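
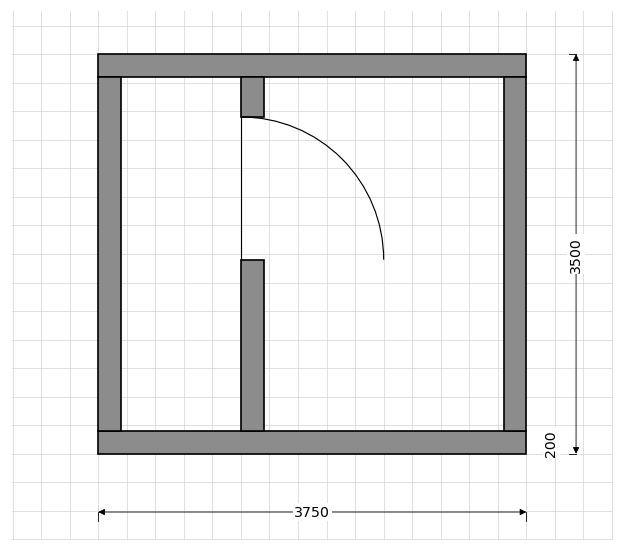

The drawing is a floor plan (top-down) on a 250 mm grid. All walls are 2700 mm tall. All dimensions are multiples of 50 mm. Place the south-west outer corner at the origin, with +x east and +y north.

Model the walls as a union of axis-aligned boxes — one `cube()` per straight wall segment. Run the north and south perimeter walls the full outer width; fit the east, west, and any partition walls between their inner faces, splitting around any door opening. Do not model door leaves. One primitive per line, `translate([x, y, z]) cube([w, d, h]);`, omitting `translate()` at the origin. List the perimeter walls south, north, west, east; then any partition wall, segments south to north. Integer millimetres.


cube([3750, 200, 2700]);
translate([0, 3300, 0]) cube([3750, 200, 2700]);
translate([0, 200, 0]) cube([200, 3100, 2700]);
translate([3550, 200, 0]) cube([200, 3100, 2700]);
translate([1250, 200, 0]) cube([200, 1500, 2700]);
translate([1250, 2950, 0]) cube([200, 350, 2700]);


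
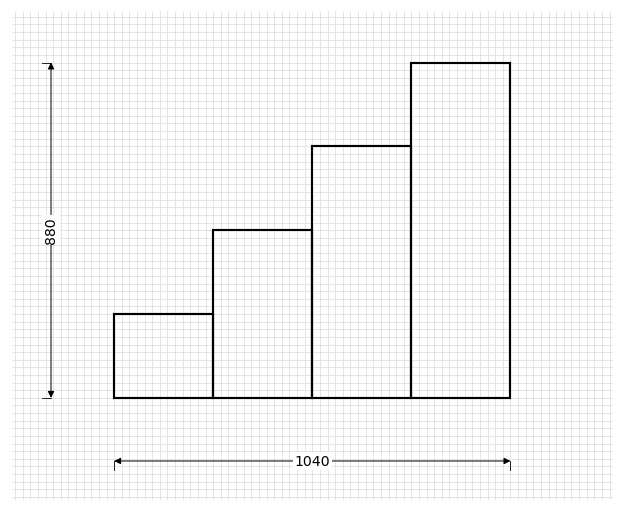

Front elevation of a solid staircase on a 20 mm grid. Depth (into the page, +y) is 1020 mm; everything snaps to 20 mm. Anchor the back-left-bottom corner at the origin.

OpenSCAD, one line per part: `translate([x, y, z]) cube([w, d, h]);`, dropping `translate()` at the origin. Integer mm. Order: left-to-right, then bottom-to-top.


cube([260, 1020, 220]);
translate([260, 0, 0]) cube([260, 1020, 440]);
translate([520, 0, 0]) cube([260, 1020, 660]);
translate([780, 0, 0]) cube([260, 1020, 880]);


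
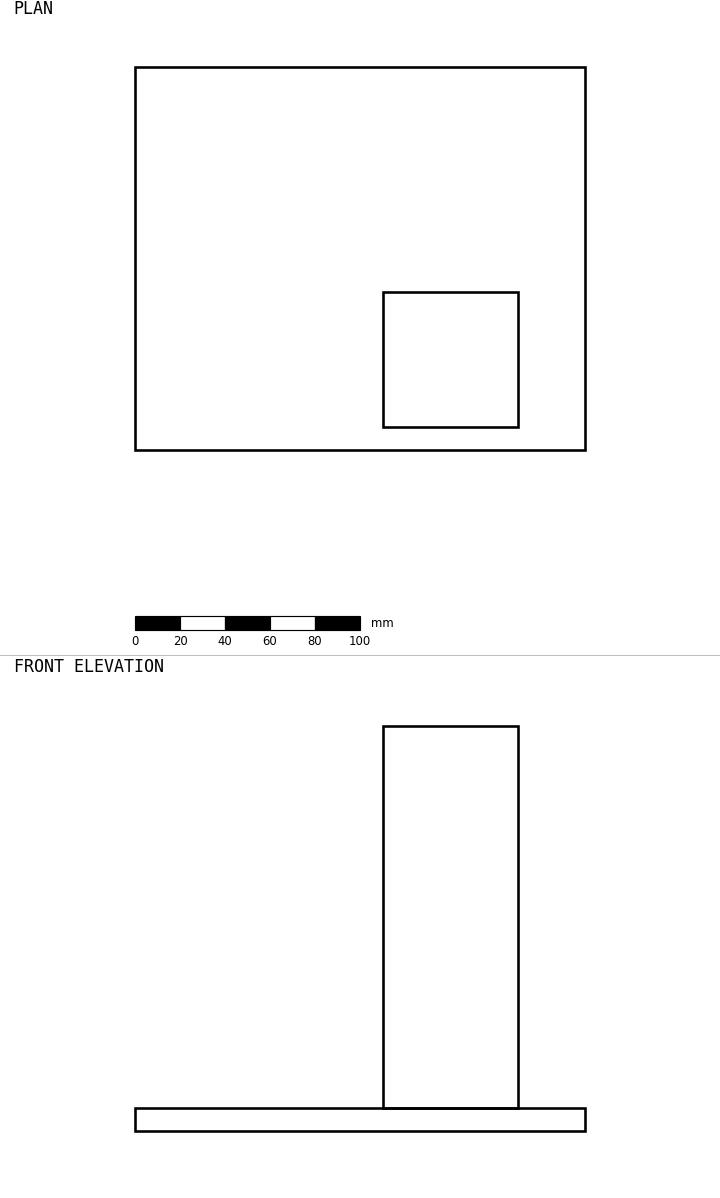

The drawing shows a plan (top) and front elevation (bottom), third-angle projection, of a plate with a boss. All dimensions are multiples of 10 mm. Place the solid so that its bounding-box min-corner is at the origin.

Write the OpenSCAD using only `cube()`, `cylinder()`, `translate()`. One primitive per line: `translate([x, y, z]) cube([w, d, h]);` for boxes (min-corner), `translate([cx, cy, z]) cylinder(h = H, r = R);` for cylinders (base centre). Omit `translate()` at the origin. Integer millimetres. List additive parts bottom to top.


cube([200, 170, 10]);
translate([110, 10, 10]) cube([60, 60, 170]);


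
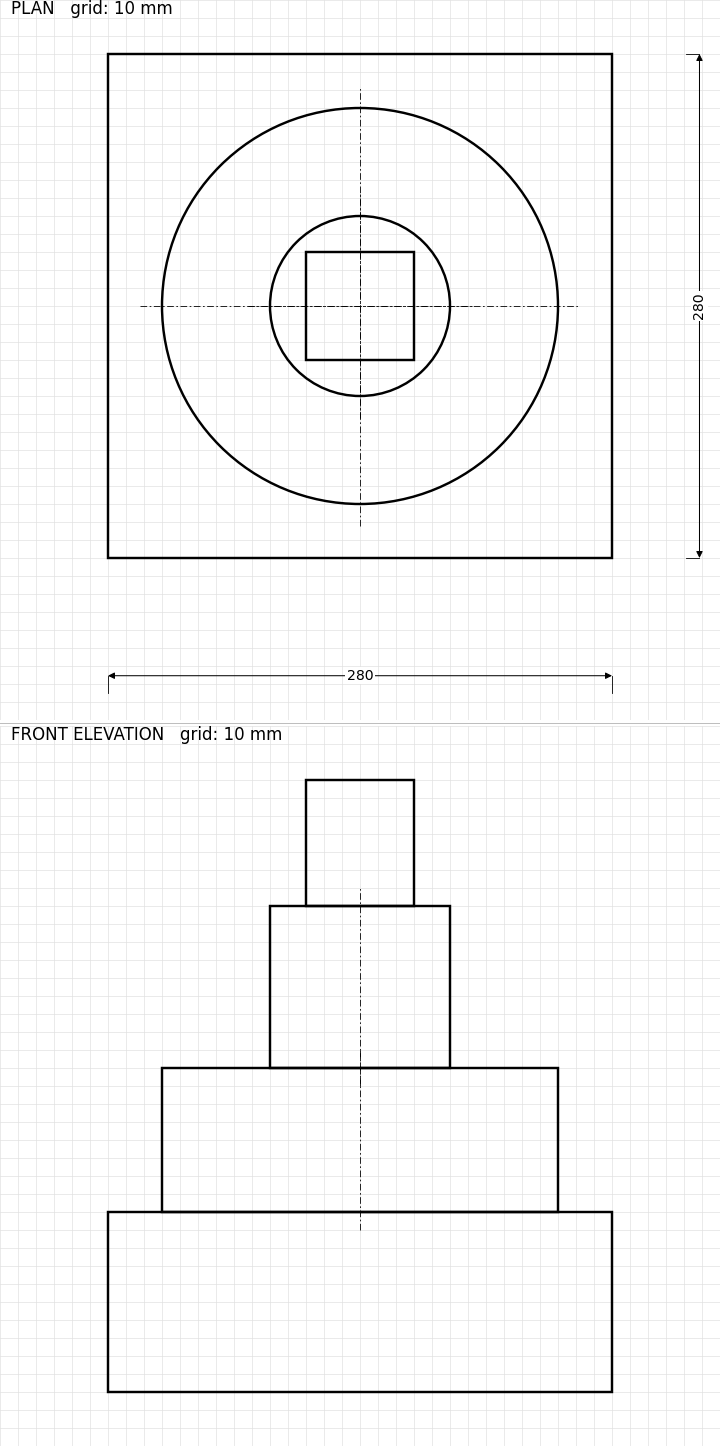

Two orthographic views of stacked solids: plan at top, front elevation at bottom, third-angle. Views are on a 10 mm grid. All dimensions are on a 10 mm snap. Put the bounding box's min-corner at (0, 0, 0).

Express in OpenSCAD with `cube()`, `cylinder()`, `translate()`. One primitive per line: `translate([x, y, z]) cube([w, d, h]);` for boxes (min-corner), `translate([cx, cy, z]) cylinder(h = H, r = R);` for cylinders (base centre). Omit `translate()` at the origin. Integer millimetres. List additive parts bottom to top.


cube([280, 280, 100]);
translate([140, 140, 100]) cylinder(h = 80, r = 110);
translate([140, 140, 180]) cylinder(h = 90, r = 50);
translate([110, 110, 270]) cube([60, 60, 70]);


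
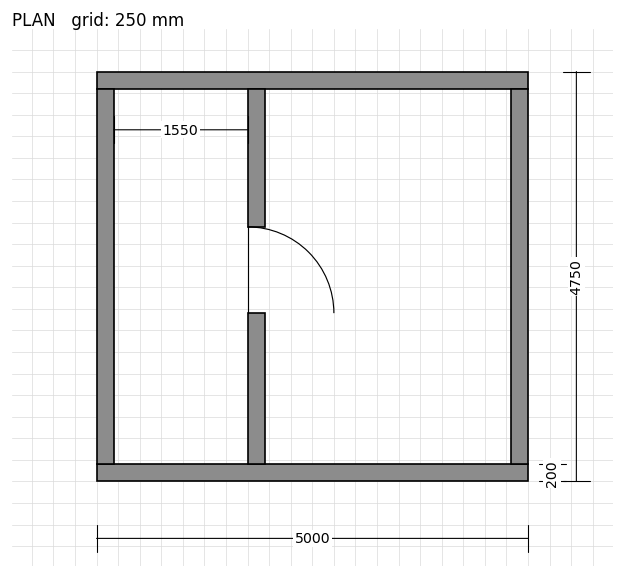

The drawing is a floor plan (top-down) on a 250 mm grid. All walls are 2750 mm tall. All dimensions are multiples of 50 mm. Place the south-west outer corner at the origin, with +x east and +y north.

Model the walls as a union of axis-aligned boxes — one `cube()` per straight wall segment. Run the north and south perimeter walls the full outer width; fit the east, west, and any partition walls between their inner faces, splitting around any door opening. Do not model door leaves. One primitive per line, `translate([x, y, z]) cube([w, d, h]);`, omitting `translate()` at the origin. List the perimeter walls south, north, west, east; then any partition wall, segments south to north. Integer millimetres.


cube([5000, 200, 2750]);
translate([0, 4550, 0]) cube([5000, 200, 2750]);
translate([0, 200, 0]) cube([200, 4350, 2750]);
translate([4800, 200, 0]) cube([200, 4350, 2750]);
translate([1750, 200, 0]) cube([200, 1750, 2750]);
translate([1750, 2950, 0]) cube([200, 1600, 2750]);


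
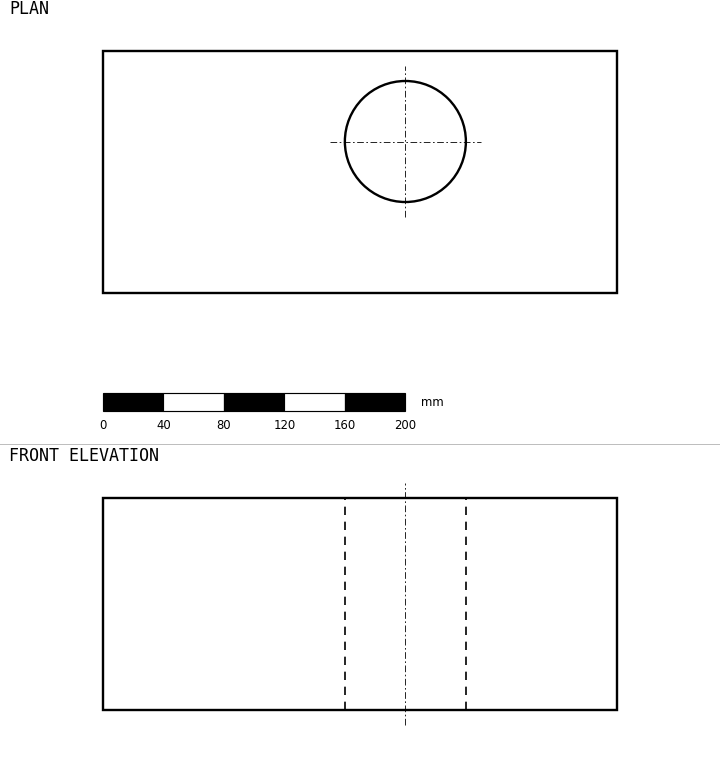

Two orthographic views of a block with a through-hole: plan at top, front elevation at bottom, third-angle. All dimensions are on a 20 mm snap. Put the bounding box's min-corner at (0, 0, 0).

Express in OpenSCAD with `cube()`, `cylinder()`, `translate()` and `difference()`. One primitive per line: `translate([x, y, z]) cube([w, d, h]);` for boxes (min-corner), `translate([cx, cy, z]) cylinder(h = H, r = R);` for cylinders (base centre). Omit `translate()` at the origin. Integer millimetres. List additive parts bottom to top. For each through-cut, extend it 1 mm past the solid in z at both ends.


difference() {
  cube([340, 160, 140]);
  translate([200, 100, -1]) cylinder(h = 142, r = 40);
}


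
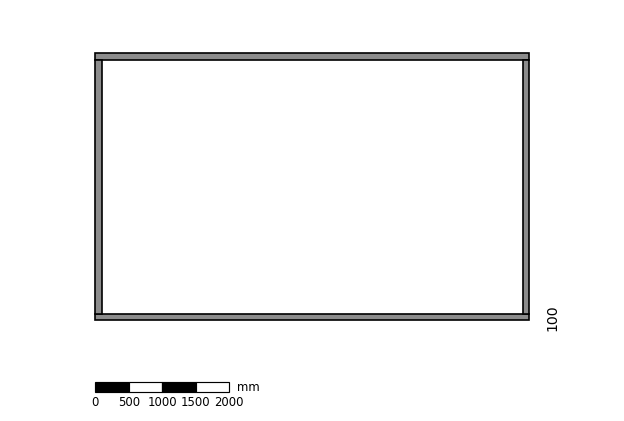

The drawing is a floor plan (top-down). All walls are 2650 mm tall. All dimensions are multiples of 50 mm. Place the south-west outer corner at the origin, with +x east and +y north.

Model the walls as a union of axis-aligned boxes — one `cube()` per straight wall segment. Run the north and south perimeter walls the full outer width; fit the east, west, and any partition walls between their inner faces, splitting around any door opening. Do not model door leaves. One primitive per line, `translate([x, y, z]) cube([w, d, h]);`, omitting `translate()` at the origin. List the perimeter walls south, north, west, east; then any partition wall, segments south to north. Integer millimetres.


cube([6500, 100, 2650]);
translate([0, 3900, 0]) cube([6500, 100, 2650]);
translate([0, 100, 0]) cube([100, 3800, 2650]);
translate([6400, 100, 0]) cube([100, 3800, 2650]);


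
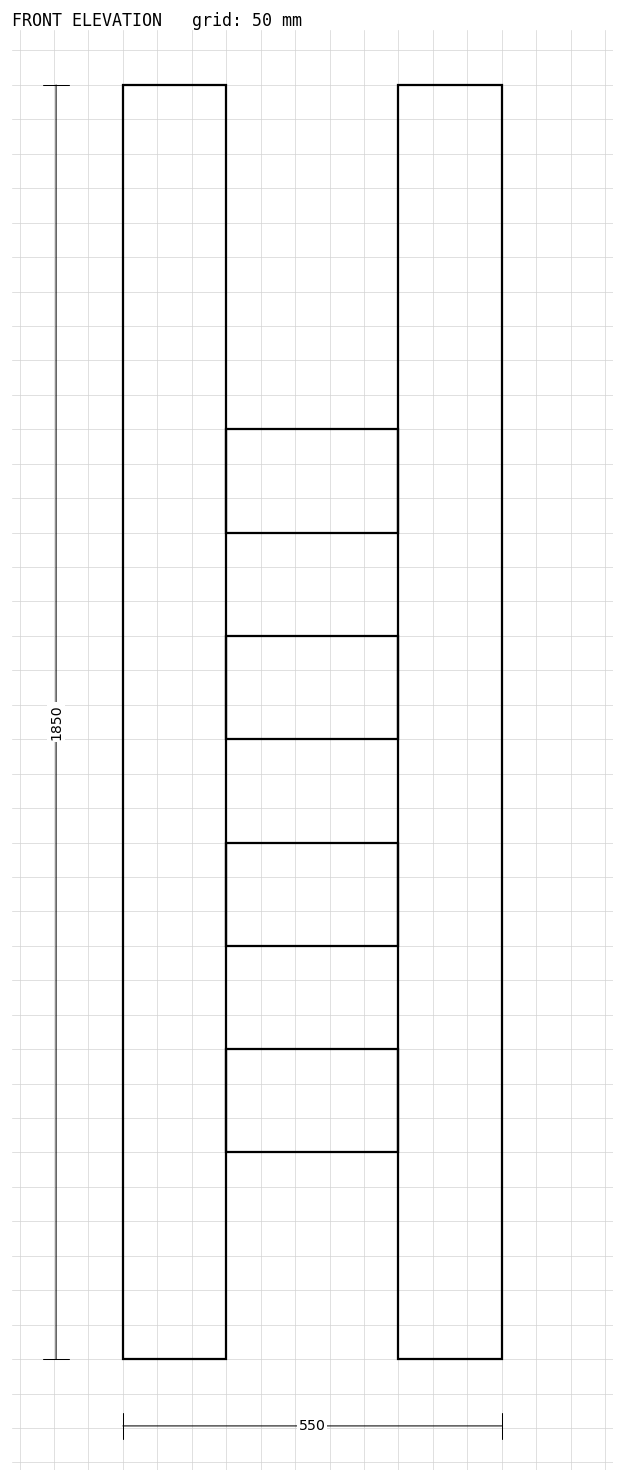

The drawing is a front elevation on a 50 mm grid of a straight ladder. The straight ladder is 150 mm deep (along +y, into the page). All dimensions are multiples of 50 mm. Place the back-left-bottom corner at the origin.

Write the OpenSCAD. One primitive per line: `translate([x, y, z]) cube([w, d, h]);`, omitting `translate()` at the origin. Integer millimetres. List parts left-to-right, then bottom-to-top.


cube([150, 150, 1850]);
translate([150, 0, 300]) cube([250, 150, 150]);
translate([150, 0, 600]) cube([250, 150, 150]);
translate([150, 0, 900]) cube([250, 150, 150]);
translate([150, 0, 1200]) cube([250, 150, 150]);
translate([400, 0, 0]) cube([150, 150, 1850]);


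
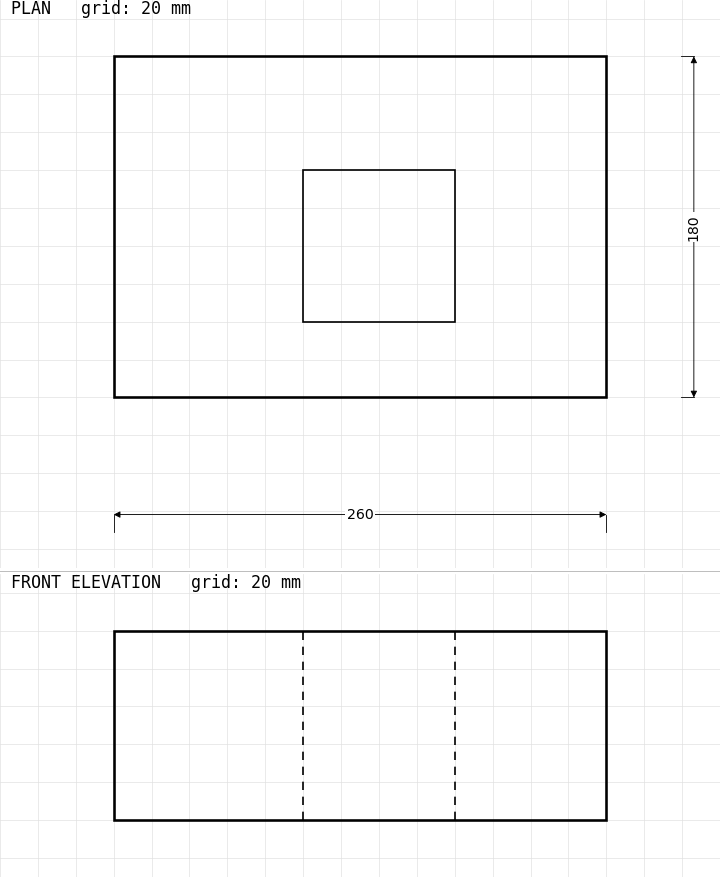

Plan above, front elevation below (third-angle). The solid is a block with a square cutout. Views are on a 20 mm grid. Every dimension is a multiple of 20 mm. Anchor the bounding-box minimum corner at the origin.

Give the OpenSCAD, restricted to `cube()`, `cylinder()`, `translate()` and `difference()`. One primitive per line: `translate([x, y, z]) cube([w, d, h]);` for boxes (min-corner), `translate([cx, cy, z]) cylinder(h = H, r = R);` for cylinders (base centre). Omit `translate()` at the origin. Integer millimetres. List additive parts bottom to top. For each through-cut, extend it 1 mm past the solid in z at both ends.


difference() {
  cube([260, 180, 100]);
  translate([100, 40, -1]) cube([80, 80, 102]);
}


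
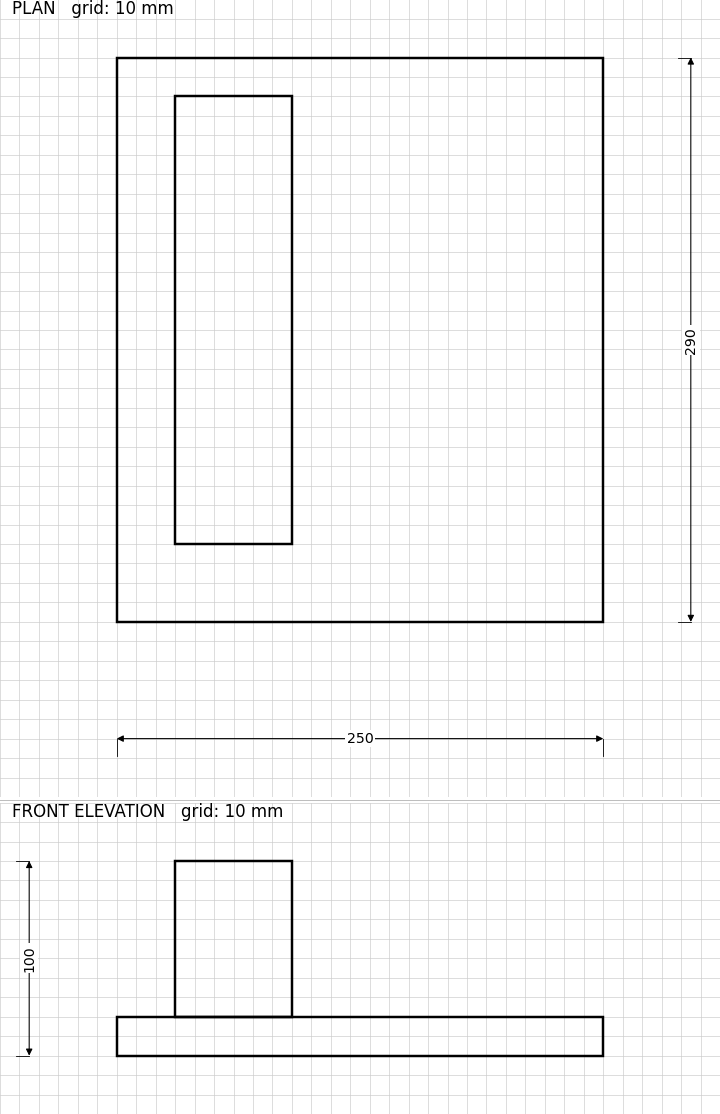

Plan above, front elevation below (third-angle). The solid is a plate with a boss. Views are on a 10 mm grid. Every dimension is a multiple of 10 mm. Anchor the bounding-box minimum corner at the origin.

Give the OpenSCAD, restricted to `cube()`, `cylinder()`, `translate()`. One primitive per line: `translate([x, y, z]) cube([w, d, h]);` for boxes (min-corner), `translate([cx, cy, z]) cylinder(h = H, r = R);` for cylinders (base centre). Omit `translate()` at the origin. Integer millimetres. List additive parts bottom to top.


cube([250, 290, 20]);
translate([30, 40, 20]) cube([60, 230, 80]);


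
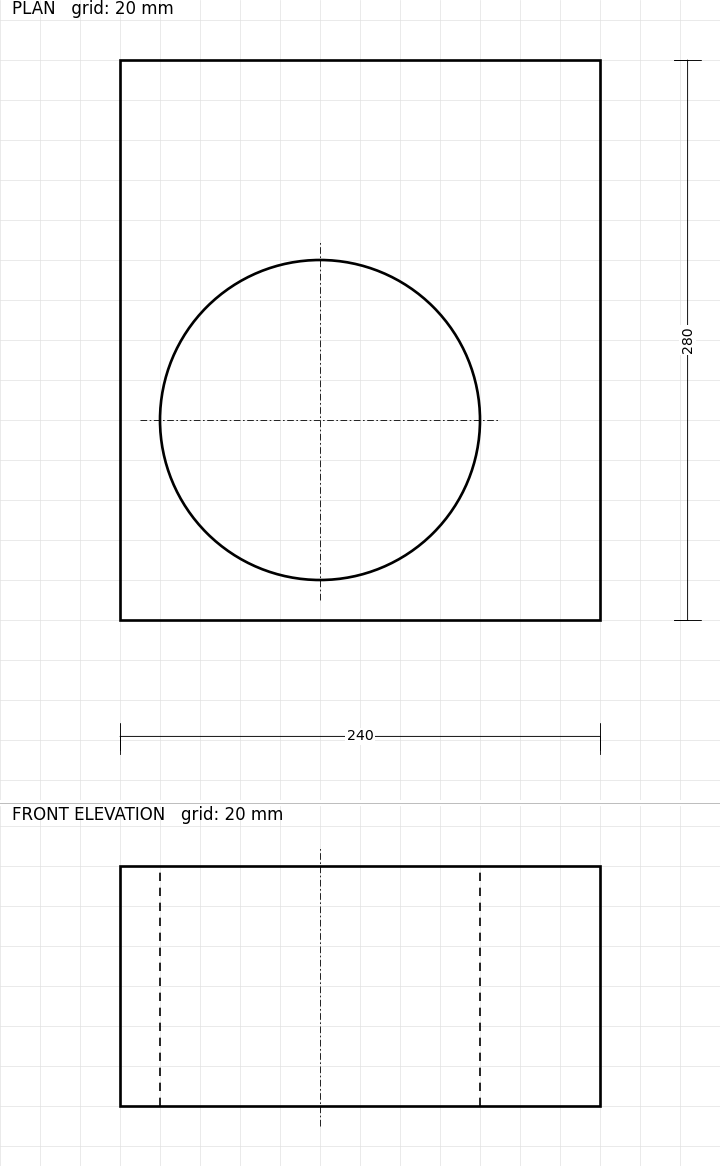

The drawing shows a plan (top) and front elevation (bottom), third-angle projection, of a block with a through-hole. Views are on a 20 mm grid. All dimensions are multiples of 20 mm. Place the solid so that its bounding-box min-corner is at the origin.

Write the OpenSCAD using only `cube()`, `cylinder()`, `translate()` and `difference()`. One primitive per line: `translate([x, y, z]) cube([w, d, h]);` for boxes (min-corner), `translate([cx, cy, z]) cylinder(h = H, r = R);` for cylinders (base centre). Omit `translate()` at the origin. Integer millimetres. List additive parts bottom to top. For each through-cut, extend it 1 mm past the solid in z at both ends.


difference() {
  cube([240, 280, 120]);
  translate([100, 100, -1]) cylinder(h = 122, r = 80);
}


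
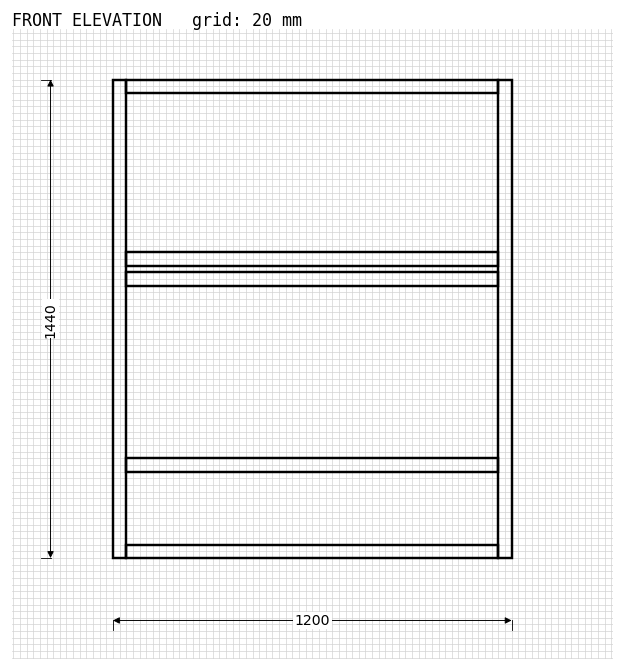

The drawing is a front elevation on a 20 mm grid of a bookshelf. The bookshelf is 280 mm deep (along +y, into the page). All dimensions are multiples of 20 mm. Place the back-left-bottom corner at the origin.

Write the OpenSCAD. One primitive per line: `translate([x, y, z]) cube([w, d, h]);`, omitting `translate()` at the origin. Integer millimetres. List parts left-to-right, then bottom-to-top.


cube([40, 280, 1440]);
translate([40, 0, 0]) cube([1120, 280, 40]);
translate([40, 0, 260]) cube([1120, 280, 40]);
translate([40, 0, 820]) cube([1120, 280, 40]);
translate([40, 0, 880]) cube([1120, 280, 40]);
translate([40, 0, 1400]) cube([1120, 280, 40]);
translate([1160, 0, 0]) cube([40, 280, 1440]);


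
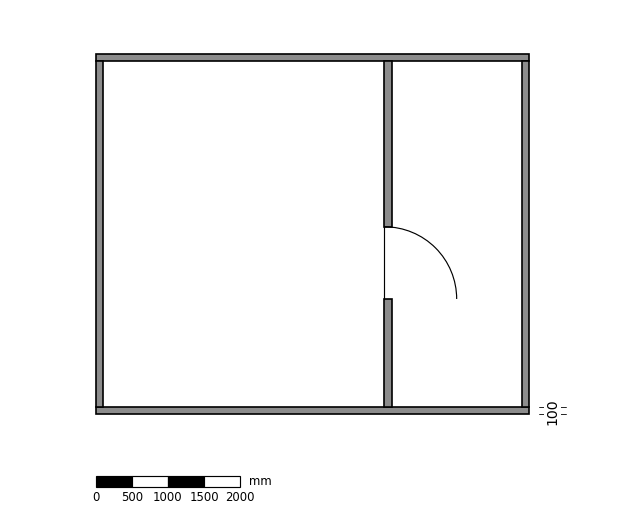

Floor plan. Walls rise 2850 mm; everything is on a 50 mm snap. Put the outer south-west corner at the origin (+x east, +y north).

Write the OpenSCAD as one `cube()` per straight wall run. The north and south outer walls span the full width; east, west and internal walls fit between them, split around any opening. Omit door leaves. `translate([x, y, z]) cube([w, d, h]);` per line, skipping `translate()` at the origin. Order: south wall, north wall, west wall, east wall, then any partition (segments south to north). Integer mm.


cube([6000, 100, 2850]);
translate([0, 4900, 0]) cube([6000, 100, 2850]);
translate([0, 100, 0]) cube([100, 4800, 2850]);
translate([5900, 100, 0]) cube([100, 4800, 2850]);
translate([4000, 100, 0]) cube([100, 1500, 2850]);
translate([4000, 2600, 0]) cube([100, 2300, 2850]);


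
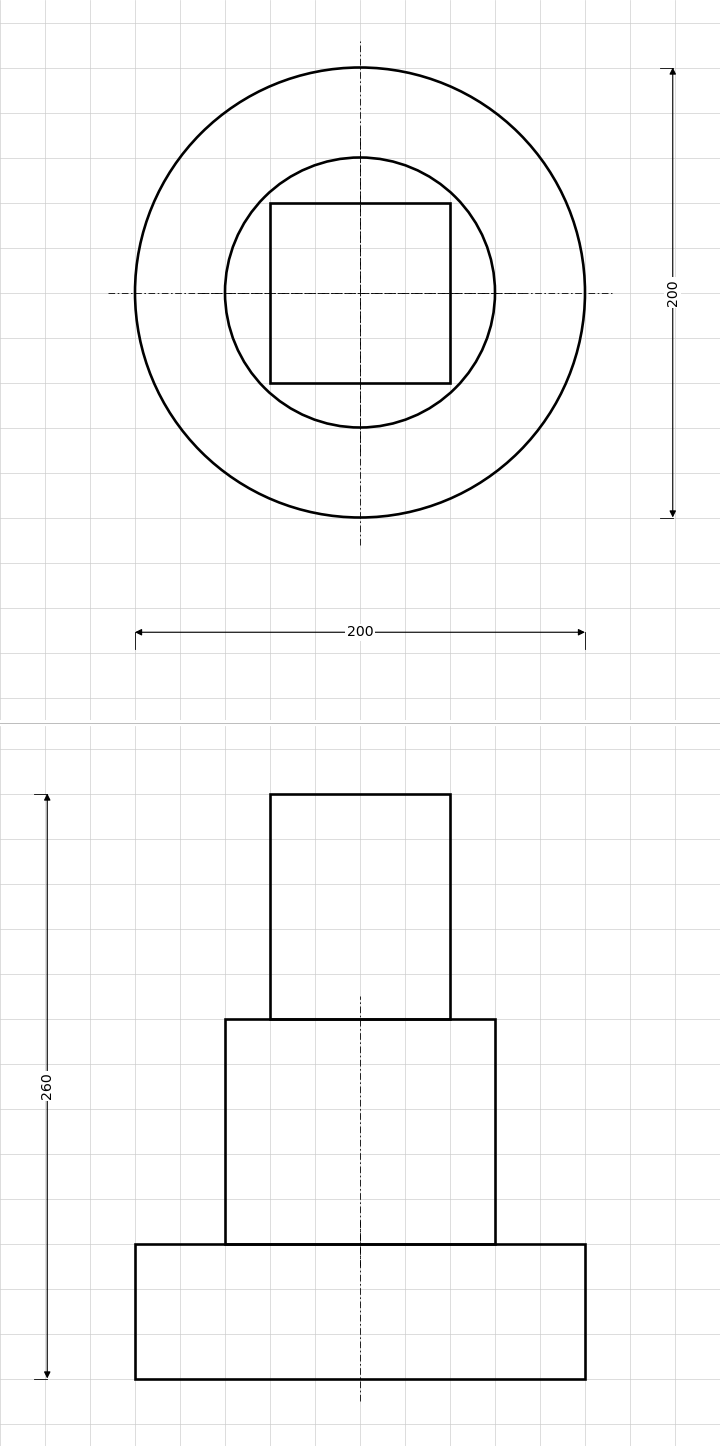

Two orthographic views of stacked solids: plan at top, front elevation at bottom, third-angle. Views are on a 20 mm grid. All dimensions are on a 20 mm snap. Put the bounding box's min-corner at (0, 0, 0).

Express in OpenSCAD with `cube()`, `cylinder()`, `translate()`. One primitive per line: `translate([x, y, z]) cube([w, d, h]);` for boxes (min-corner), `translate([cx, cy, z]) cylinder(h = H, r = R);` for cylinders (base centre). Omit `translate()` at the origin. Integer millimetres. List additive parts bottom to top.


translate([100, 100, 0]) cylinder(h = 60, r = 100);
translate([100, 100, 60]) cylinder(h = 100, r = 60);
translate([60, 60, 160]) cube([80, 80, 100]);


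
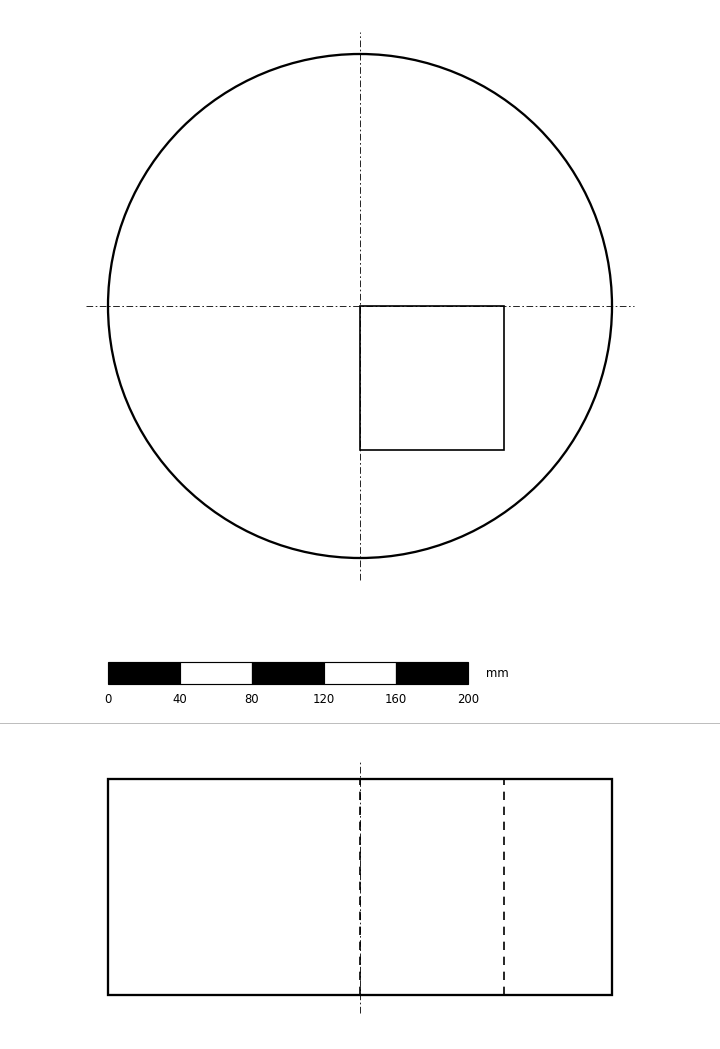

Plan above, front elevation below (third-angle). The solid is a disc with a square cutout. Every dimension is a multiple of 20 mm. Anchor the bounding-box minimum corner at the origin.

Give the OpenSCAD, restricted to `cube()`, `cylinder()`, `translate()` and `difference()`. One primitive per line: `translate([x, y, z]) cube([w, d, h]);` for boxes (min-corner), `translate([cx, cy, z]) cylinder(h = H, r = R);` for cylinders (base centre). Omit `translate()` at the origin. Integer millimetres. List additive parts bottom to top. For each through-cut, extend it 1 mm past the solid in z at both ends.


difference() {
  translate([140, 140, 0]) cylinder(h = 120, r = 140);
  translate([140, 60, -1]) cube([80, 80, 122]);
}


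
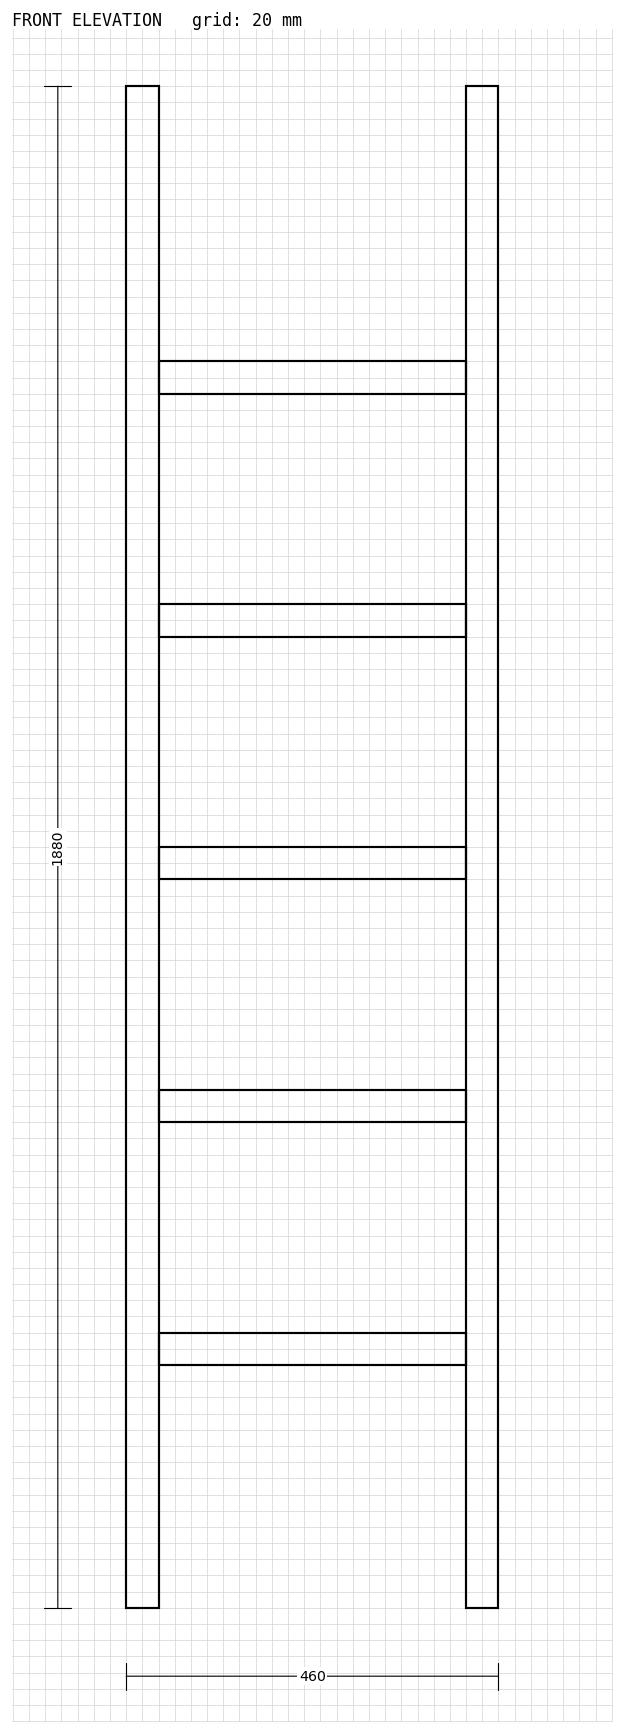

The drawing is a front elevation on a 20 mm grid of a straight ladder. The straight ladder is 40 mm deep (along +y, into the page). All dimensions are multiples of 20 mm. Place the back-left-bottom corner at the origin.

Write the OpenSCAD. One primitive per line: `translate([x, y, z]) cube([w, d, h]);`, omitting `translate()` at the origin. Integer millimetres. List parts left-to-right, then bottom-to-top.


cube([40, 40, 1880]);
translate([40, 0, 300]) cube([380, 40, 40]);
translate([40, 0, 600]) cube([380, 40, 40]);
translate([40, 0, 900]) cube([380, 40, 40]);
translate([40, 0, 1200]) cube([380, 40, 40]);
translate([40, 0, 1500]) cube([380, 40, 40]);
translate([420, 0, 0]) cube([40, 40, 1880]);


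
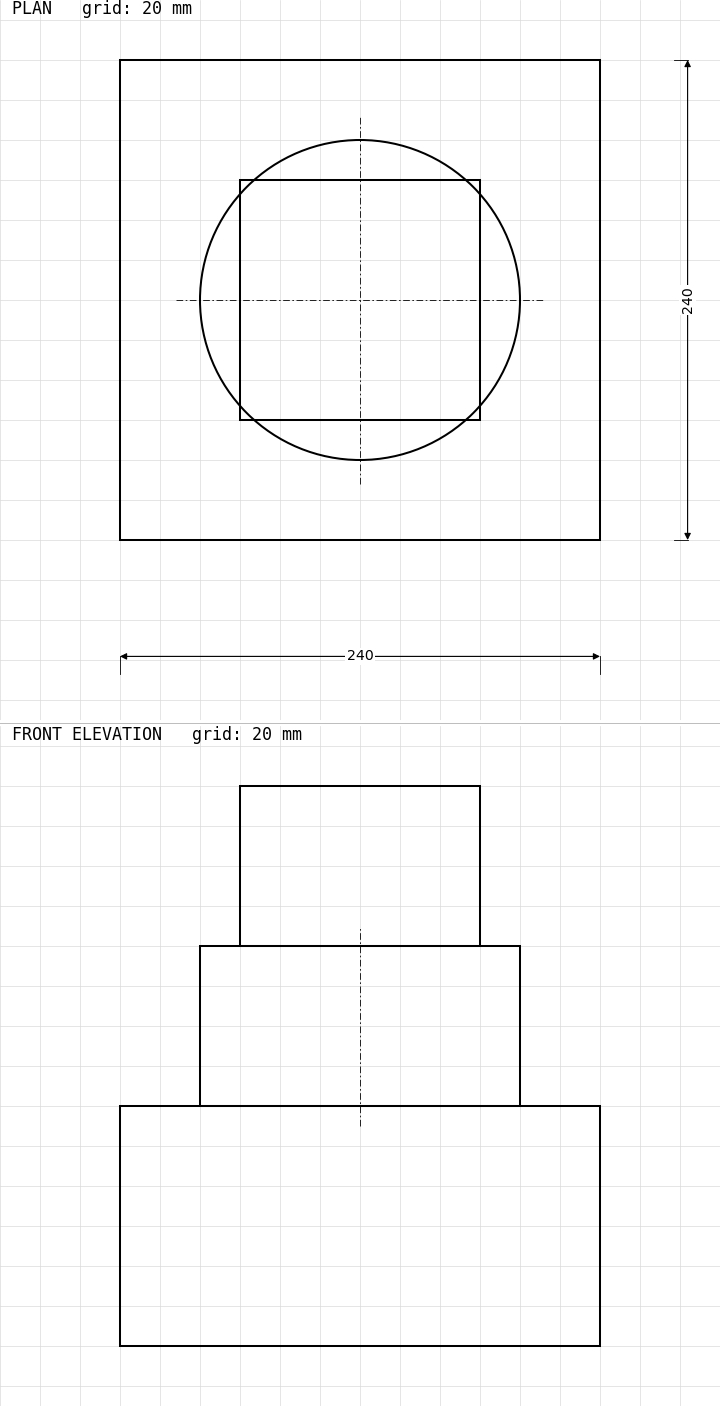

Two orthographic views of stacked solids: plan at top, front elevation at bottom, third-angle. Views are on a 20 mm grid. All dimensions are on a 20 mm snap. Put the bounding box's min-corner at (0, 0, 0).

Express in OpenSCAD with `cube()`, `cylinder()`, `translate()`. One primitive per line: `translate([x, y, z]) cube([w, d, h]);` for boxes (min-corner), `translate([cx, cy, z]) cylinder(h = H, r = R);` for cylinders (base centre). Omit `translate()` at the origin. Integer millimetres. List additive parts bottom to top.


cube([240, 240, 120]);
translate([120, 120, 120]) cylinder(h = 80, r = 80);
translate([60, 60, 200]) cube([120, 120, 80]);


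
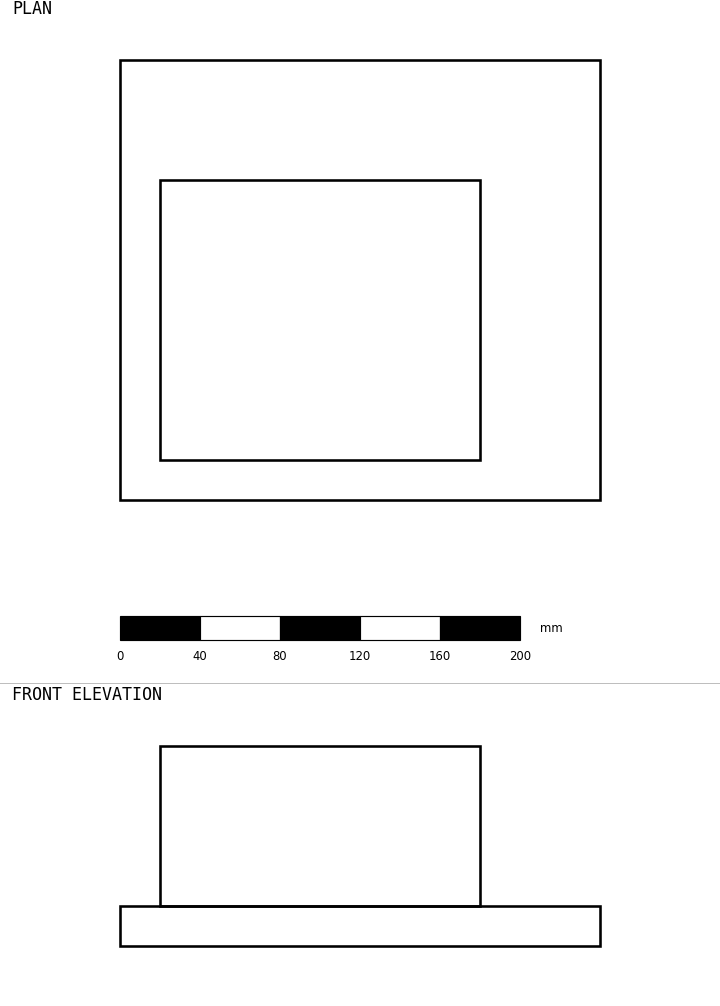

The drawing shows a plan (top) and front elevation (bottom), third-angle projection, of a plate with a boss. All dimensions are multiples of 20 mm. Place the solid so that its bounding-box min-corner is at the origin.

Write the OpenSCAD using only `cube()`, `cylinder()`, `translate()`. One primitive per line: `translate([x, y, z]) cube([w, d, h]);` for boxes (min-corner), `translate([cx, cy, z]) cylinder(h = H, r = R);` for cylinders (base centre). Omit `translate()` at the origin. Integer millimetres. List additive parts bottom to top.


cube([240, 220, 20]);
translate([20, 20, 20]) cube([160, 140, 80]);


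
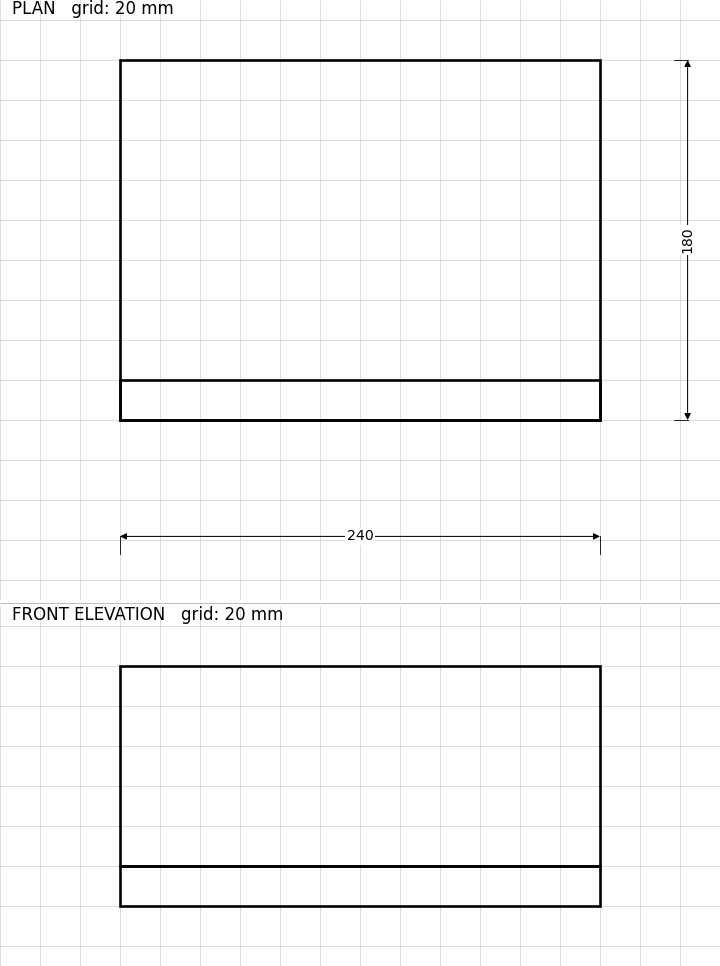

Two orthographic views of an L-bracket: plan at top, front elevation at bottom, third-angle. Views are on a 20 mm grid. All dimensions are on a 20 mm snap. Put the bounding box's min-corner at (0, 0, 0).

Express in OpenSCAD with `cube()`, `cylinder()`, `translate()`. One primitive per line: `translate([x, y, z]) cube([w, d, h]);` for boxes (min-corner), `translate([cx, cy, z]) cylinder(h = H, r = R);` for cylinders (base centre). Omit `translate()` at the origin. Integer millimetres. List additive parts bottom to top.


cube([240, 180, 20]);
translate([0, 0, 20]) cube([240, 20, 100]);


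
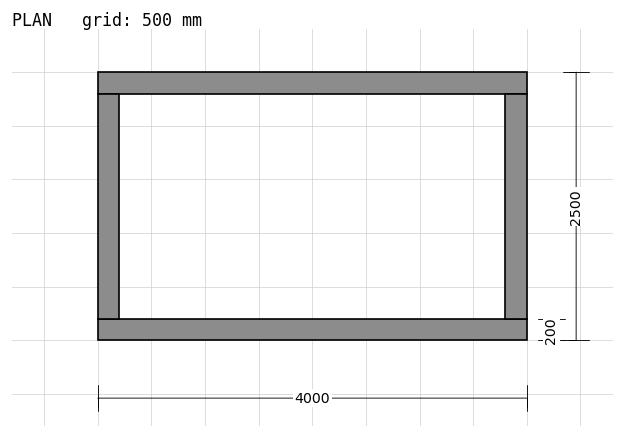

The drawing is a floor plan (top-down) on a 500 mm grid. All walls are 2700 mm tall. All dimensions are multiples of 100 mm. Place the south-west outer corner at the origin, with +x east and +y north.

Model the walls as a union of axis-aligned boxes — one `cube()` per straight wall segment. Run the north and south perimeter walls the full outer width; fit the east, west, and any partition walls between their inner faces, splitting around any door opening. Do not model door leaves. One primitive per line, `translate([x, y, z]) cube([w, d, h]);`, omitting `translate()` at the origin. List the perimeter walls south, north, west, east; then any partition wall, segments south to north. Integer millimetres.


cube([4000, 200, 2700]);
translate([0, 2300, 0]) cube([4000, 200, 2700]);
translate([0, 200, 0]) cube([200, 2100, 2700]);
translate([3800, 200, 0]) cube([200, 2100, 2700]);


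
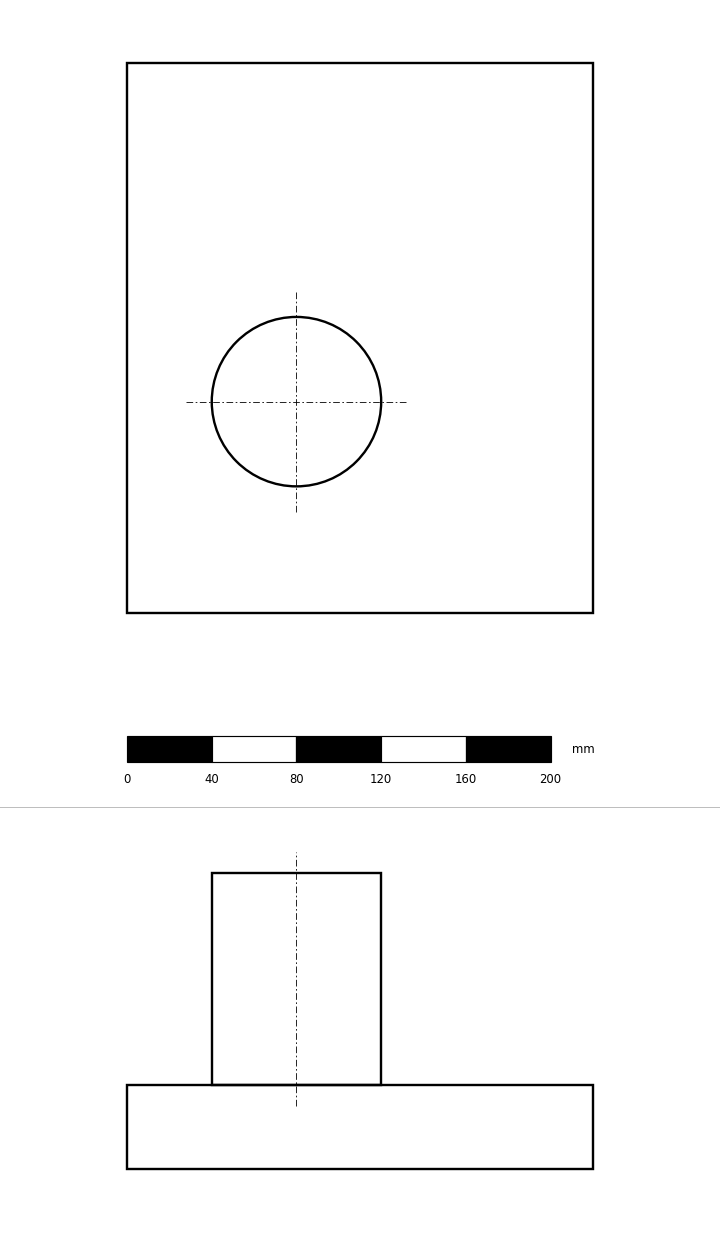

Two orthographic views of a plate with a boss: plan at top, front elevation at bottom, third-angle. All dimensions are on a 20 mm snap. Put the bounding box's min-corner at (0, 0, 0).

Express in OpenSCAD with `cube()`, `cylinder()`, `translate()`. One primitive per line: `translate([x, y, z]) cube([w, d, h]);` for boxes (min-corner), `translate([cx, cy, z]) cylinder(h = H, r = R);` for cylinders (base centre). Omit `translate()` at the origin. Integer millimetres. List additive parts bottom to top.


cube([220, 260, 40]);
translate([80, 100, 40]) cylinder(h = 100, r = 40);


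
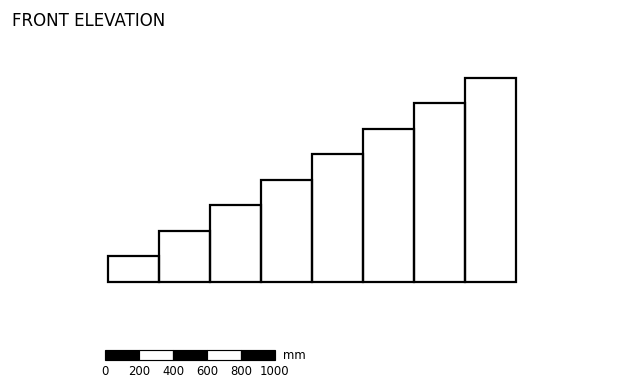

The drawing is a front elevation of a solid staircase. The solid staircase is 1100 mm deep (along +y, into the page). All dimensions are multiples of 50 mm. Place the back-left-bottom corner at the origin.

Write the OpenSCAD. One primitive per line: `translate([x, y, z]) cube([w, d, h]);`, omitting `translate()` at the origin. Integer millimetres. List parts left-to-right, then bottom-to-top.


cube([300, 1100, 150]);
translate([300, 0, 0]) cube([300, 1100, 300]);
translate([600, 0, 0]) cube([300, 1100, 450]);
translate([900, 0, 0]) cube([300, 1100, 600]);
translate([1200, 0, 0]) cube([300, 1100, 750]);
translate([1500, 0, 0]) cube([300, 1100, 900]);
translate([1800, 0, 0]) cube([300, 1100, 1050]);
translate([2100, 0, 0]) cube([300, 1100, 1200]);


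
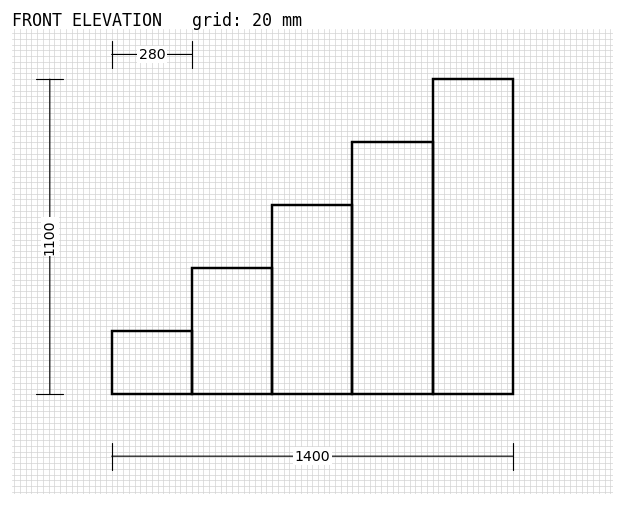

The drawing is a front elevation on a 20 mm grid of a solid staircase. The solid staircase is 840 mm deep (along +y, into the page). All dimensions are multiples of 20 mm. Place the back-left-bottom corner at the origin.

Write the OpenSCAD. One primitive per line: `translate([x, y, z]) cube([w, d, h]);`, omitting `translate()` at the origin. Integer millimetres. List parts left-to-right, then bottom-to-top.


cube([280, 840, 220]);
translate([280, 0, 0]) cube([280, 840, 440]);
translate([560, 0, 0]) cube([280, 840, 660]);
translate([840, 0, 0]) cube([280, 840, 880]);
translate([1120, 0, 0]) cube([280, 840, 1100]);


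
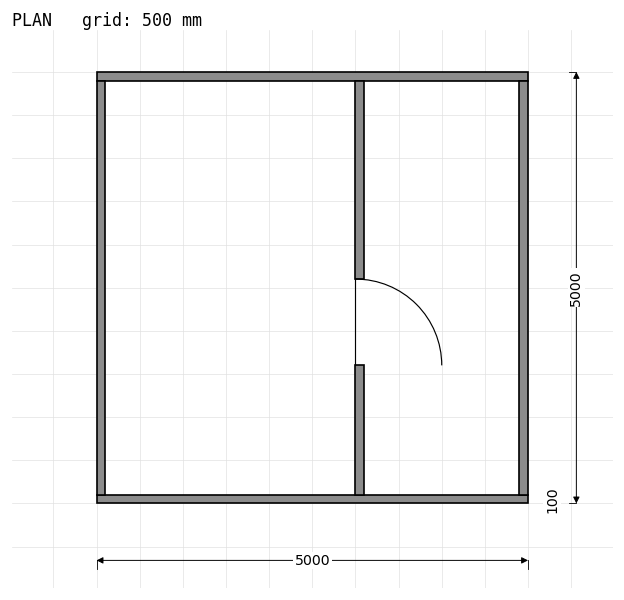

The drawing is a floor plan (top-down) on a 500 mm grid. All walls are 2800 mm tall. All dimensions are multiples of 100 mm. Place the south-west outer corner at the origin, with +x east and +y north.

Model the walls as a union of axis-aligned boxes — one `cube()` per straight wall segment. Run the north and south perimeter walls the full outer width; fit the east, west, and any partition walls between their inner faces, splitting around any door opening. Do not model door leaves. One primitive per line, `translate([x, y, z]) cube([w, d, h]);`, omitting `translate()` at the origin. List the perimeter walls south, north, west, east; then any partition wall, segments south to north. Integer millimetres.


cube([5000, 100, 2800]);
translate([0, 4900, 0]) cube([5000, 100, 2800]);
translate([0, 100, 0]) cube([100, 4800, 2800]);
translate([4900, 100, 0]) cube([100, 4800, 2800]);
translate([3000, 100, 0]) cube([100, 1500, 2800]);
translate([3000, 2600, 0]) cube([100, 2300, 2800]);


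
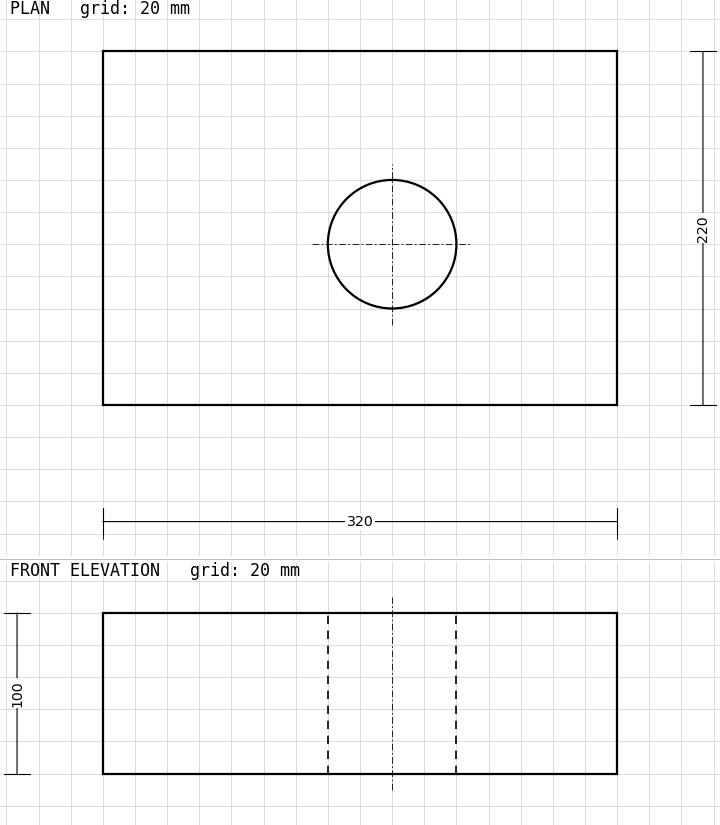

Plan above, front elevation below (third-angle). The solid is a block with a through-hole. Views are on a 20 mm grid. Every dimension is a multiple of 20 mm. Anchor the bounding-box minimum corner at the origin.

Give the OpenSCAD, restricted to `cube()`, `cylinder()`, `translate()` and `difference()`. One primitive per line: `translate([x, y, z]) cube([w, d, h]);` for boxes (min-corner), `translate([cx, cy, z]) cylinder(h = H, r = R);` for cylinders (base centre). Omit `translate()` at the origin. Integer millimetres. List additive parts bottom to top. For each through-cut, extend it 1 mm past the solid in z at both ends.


difference() {
  cube([320, 220, 100]);
  translate([180, 100, -1]) cylinder(h = 102, r = 40);
}


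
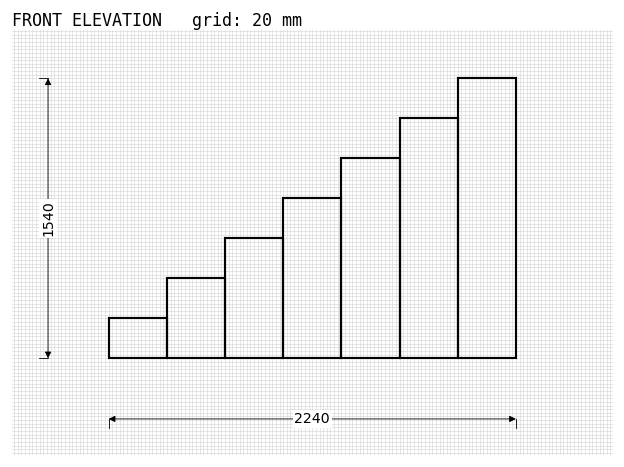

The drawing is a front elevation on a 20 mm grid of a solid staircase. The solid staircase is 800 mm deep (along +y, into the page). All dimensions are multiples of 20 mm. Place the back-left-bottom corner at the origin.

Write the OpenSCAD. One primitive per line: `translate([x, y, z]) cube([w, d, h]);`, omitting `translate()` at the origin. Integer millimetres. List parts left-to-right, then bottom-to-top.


cube([320, 800, 220]);
translate([320, 0, 0]) cube([320, 800, 440]);
translate([640, 0, 0]) cube([320, 800, 660]);
translate([960, 0, 0]) cube([320, 800, 880]);
translate([1280, 0, 0]) cube([320, 800, 1100]);
translate([1600, 0, 0]) cube([320, 800, 1320]);
translate([1920, 0, 0]) cube([320, 800, 1540]);


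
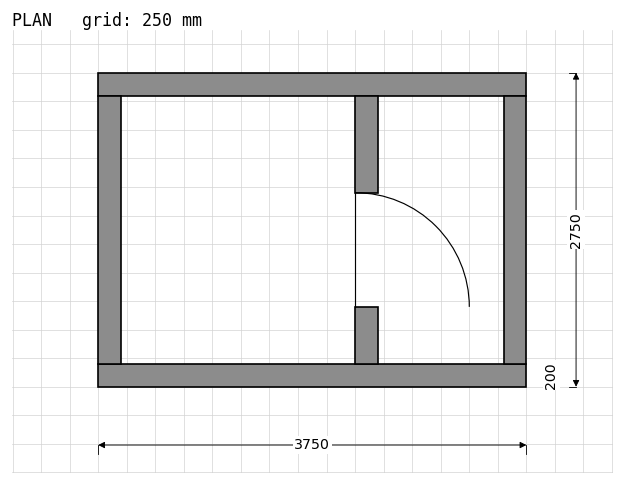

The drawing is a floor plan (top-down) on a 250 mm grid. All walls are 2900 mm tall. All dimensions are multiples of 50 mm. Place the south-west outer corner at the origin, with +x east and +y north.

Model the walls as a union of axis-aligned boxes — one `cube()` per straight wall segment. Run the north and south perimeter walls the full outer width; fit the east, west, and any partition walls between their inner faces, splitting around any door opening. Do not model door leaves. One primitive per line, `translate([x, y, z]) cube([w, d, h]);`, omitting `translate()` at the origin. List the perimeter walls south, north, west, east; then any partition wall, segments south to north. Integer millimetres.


cube([3750, 200, 2900]);
translate([0, 2550, 0]) cube([3750, 200, 2900]);
translate([0, 200, 0]) cube([200, 2350, 2900]);
translate([3550, 200, 0]) cube([200, 2350, 2900]);
translate([2250, 200, 0]) cube([200, 500, 2900]);
translate([2250, 1700, 0]) cube([200, 850, 2900]);


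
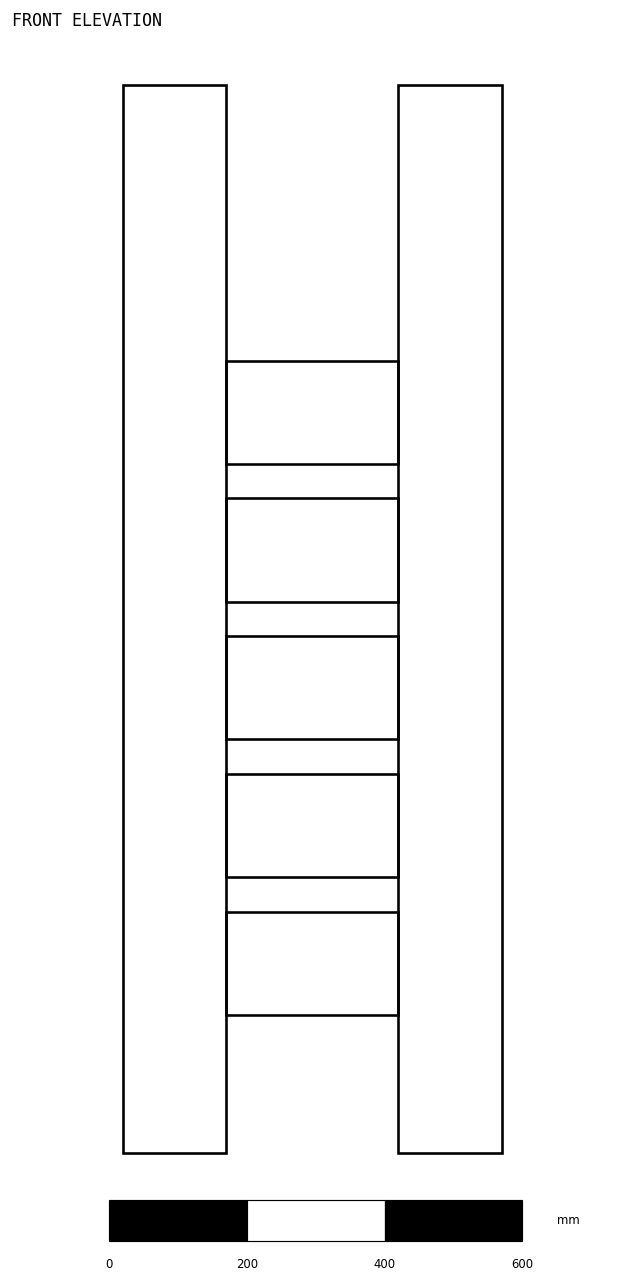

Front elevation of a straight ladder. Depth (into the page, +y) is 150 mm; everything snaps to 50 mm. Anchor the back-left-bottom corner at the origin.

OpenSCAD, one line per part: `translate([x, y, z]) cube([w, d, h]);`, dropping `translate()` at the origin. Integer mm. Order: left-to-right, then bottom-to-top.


cube([150, 150, 1550]);
translate([150, 0, 200]) cube([250, 150, 150]);
translate([150, 0, 400]) cube([250, 150, 150]);
translate([150, 0, 600]) cube([250, 150, 150]);
translate([150, 0, 800]) cube([250, 150, 150]);
translate([150, 0, 1000]) cube([250, 150, 150]);
translate([400, 0, 0]) cube([150, 150, 1550]);


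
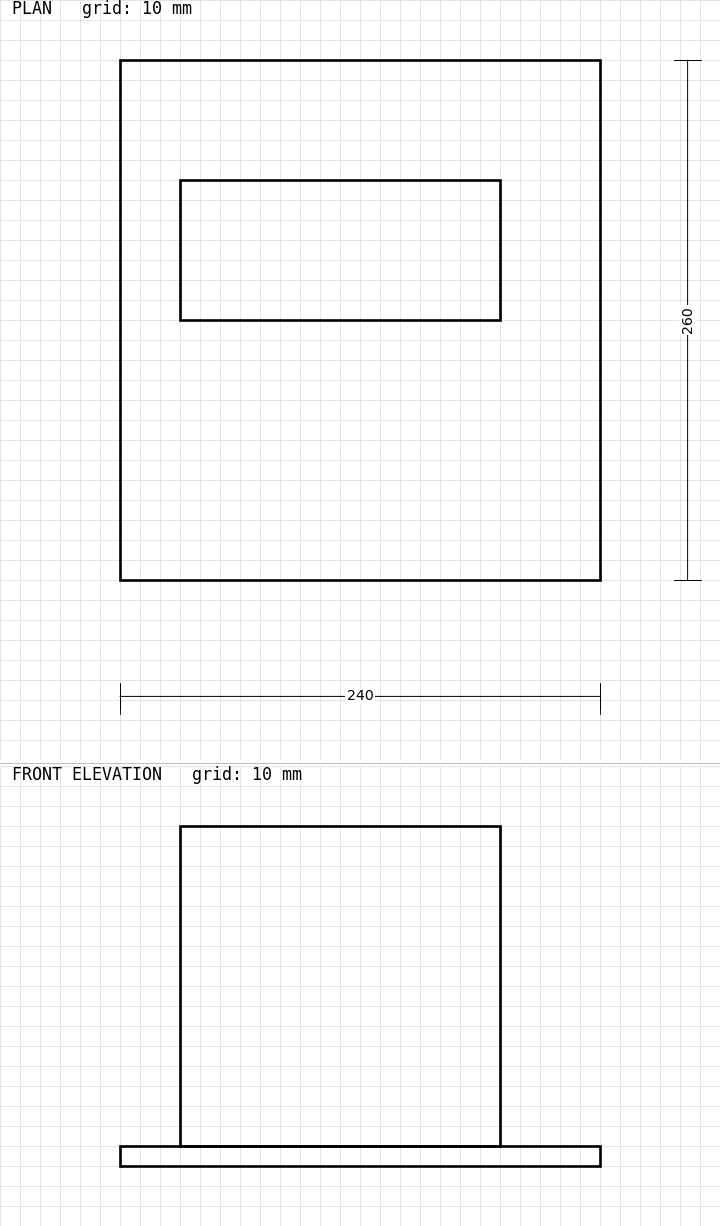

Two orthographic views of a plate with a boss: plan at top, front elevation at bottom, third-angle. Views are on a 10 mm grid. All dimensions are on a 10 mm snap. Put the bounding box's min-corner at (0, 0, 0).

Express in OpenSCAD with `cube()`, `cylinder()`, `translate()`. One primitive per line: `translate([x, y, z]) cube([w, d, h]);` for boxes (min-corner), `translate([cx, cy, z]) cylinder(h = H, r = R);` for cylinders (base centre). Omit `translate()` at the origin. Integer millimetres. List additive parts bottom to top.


cube([240, 260, 10]);
translate([30, 130, 10]) cube([160, 70, 160]);


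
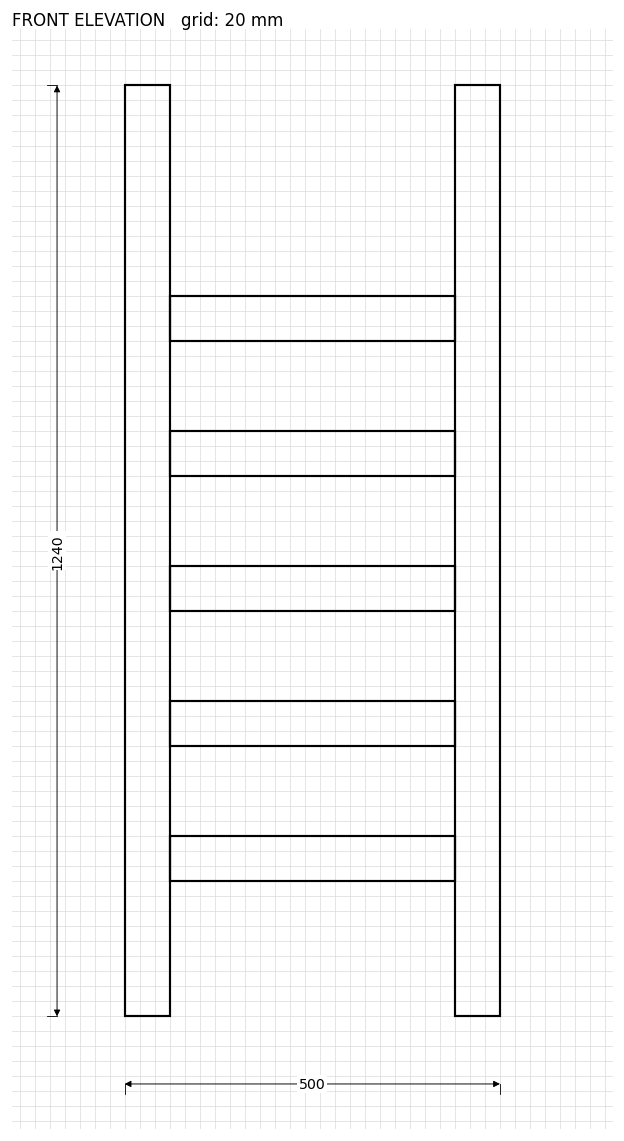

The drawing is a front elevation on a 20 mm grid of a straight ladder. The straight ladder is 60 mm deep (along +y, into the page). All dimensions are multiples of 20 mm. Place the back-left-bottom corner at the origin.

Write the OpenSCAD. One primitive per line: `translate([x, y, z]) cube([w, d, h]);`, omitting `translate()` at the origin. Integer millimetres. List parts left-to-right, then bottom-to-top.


cube([60, 60, 1240]);
translate([60, 0, 180]) cube([380, 60, 60]);
translate([60, 0, 360]) cube([380, 60, 60]);
translate([60, 0, 540]) cube([380, 60, 60]);
translate([60, 0, 720]) cube([380, 60, 60]);
translate([60, 0, 900]) cube([380, 60, 60]);
translate([440, 0, 0]) cube([60, 60, 1240]);


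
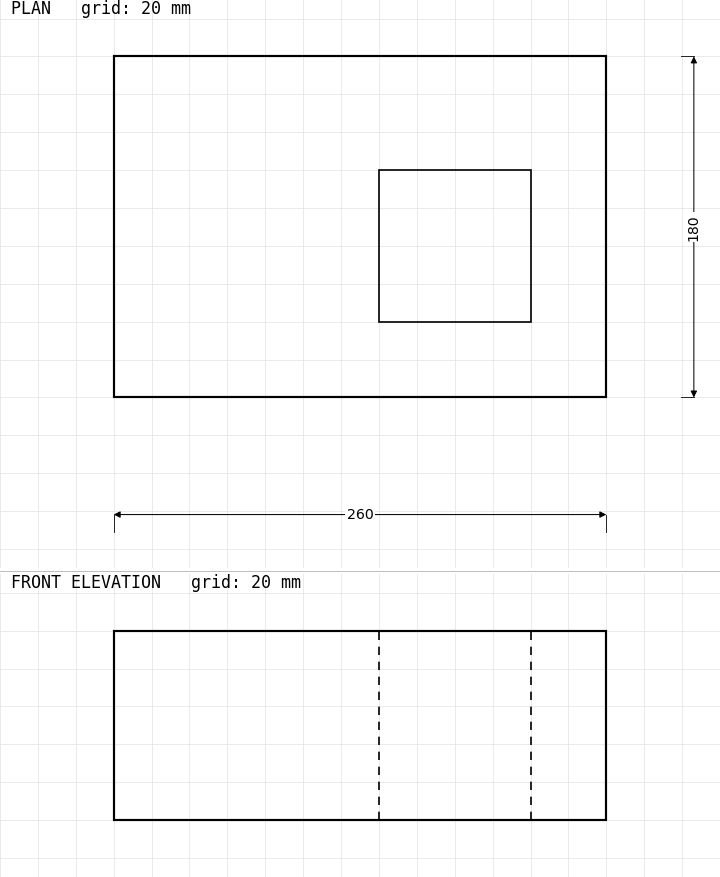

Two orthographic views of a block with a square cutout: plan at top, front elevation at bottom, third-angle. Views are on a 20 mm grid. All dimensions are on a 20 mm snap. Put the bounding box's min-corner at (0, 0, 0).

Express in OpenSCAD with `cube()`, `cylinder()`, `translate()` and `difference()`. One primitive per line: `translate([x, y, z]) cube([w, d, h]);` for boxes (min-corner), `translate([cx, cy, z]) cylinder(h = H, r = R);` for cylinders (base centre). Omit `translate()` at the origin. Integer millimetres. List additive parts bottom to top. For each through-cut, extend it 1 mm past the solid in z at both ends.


difference() {
  cube([260, 180, 100]);
  translate([140, 40, -1]) cube([80, 80, 102]);
}


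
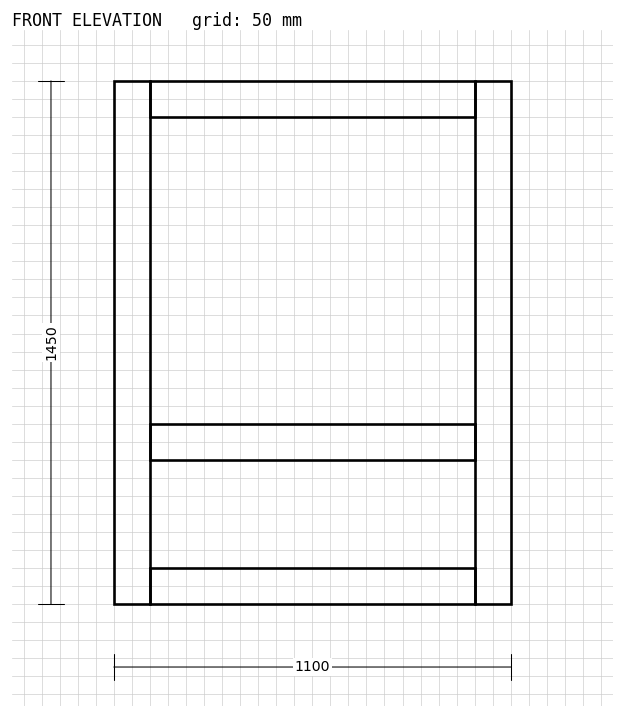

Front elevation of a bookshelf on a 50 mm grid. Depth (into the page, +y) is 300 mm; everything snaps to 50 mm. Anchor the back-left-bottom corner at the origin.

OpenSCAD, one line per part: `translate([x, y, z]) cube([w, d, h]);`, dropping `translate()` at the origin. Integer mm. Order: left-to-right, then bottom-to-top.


cube([100, 300, 1450]);
translate([100, 0, 0]) cube([900, 300, 100]);
translate([100, 0, 400]) cube([900, 300, 100]);
translate([100, 0, 1350]) cube([900, 300, 100]);
translate([1000, 0, 0]) cube([100, 300, 1450]);


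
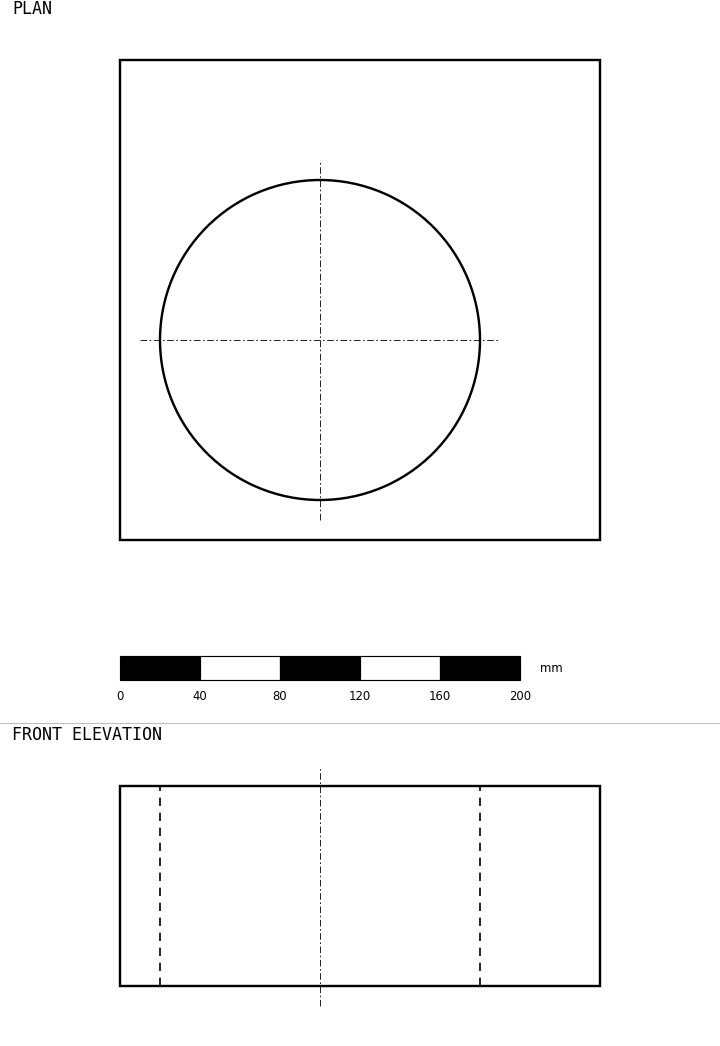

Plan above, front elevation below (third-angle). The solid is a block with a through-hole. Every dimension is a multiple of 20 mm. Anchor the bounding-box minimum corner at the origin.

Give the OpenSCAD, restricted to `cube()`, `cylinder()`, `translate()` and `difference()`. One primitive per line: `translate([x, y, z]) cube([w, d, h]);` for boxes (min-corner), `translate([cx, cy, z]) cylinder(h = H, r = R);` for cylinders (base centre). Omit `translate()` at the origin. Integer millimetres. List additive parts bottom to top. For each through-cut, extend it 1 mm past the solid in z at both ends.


difference() {
  cube([240, 240, 100]);
  translate([100, 100, -1]) cylinder(h = 102, r = 80);
}


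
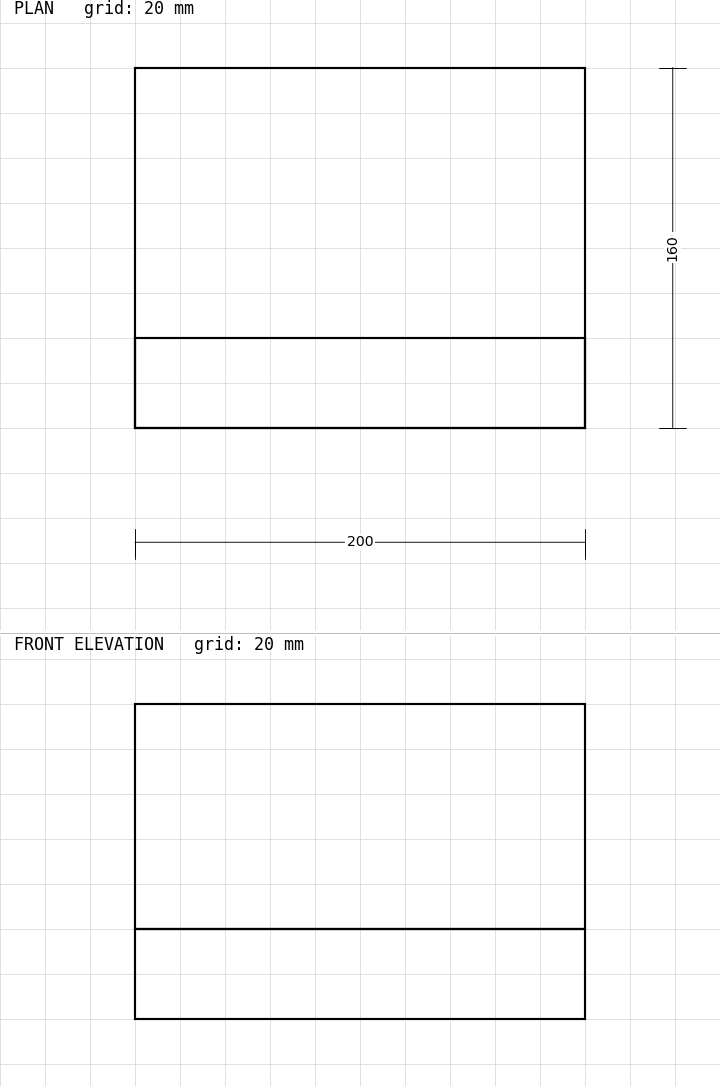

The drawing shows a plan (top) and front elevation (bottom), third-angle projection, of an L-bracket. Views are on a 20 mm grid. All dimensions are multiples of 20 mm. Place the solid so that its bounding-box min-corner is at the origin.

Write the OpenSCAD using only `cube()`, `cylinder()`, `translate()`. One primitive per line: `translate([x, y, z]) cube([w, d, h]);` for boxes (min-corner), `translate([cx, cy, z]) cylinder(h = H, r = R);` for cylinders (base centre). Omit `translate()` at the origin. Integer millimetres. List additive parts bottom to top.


cube([200, 160, 40]);
translate([0, 0, 40]) cube([200, 40, 100]);


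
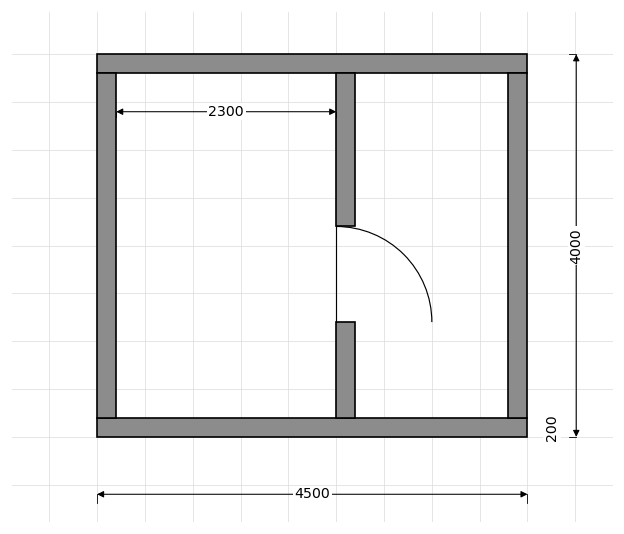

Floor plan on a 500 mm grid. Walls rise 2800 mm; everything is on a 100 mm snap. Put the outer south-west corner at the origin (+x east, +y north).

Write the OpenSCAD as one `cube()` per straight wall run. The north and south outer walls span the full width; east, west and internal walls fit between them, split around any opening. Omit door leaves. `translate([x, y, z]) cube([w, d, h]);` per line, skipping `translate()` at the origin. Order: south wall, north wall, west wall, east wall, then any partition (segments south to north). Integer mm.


cube([4500, 200, 2800]);
translate([0, 3800, 0]) cube([4500, 200, 2800]);
translate([0, 200, 0]) cube([200, 3600, 2800]);
translate([4300, 200, 0]) cube([200, 3600, 2800]);
translate([2500, 200, 0]) cube([200, 1000, 2800]);
translate([2500, 2200, 0]) cube([200, 1600, 2800]);


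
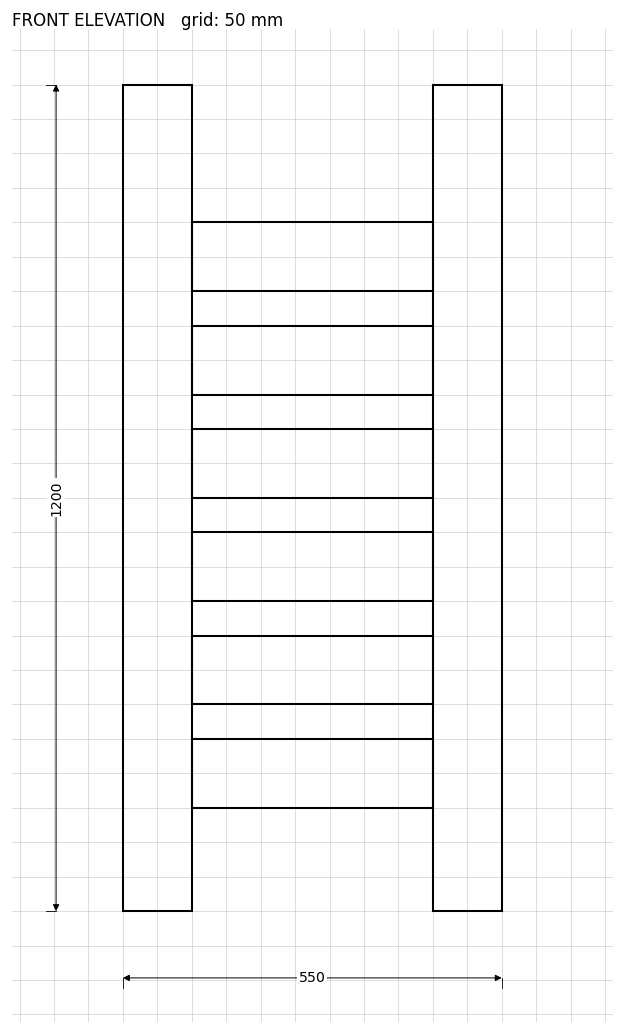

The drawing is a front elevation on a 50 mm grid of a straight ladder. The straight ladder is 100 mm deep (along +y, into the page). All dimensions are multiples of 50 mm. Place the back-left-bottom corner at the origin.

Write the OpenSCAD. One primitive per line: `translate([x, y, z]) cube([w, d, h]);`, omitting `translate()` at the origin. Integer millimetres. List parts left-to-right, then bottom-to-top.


cube([100, 100, 1200]);
translate([100, 0, 150]) cube([350, 100, 100]);
translate([100, 0, 300]) cube([350, 100, 100]);
translate([100, 0, 450]) cube([350, 100, 100]);
translate([100, 0, 600]) cube([350, 100, 100]);
translate([100, 0, 750]) cube([350, 100, 100]);
translate([100, 0, 900]) cube([350, 100, 100]);
translate([450, 0, 0]) cube([100, 100, 1200]);
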